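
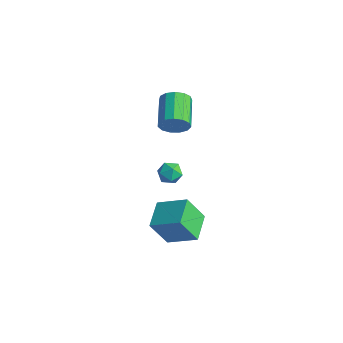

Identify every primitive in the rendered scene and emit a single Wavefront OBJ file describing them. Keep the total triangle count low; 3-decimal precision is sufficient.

v -2.72 1.031 -1.293
v -2.203 1.211 -0.517
v -3.604 2.61 0.09
v -4.12 2.429 -0.687
v -2.03 1.548 -0.895
v -3.431 2.947 -0.288
v -2.076 1.721 -1.399
v -3.476 3.12 -0.793
v -2.326 1.675 -1.87
v -3.727 3.073 -1.263
v -2.702 1.424 -2.158
v -4.102 2.823 -1.551
v -3.083 1.048 -2.171
v -4.483 2.447 -1.565
v -3.348 0.667 -1.906
v -4.749 2.065 -1.299
v -3.415 0.401 -1.446
v -4.815 1.8 -0.839
v -3.26 0.335 -0.938
v -4.661 1.734 -0.331
v -2.934 0.49 -0.542
v -4.335 1.889 0.064
v -2.54 0.817 -0.385
v -3.941 2.215 0.221
v 1.953 -3.3 -3.471
v 1.405 -4.075 -1.813
v 3.457 -2.505 -2.601
v 2.909 -3.281 -0.944
v 2.891 -4.699 -3.816
v 2.343 -5.475 -2.159
v 4.395 -3.905 -2.947
v 3.847 -4.68 -1.289
v -1.152 -1.716 -2.472
v -0.826 -1.304 -3.06
v -0.134 -1.476 -1.74
v 0.192 -1.064 -2.328
v -0.446 -0.785 -1.958
v -1.075 -0.934 -2.41
v 0.115 -1.846 -2.39
v -0.514 -1.995 -2.842
v -0.043 -1.385 -3.009
v -0.39 -0.729 -2.743
v -0.57 -2.051 -2.057
v -0.917 -1.395 -1.791
f 2 1 5
f 2 5 3
f 3 5 6
f 3 6 4
f 5 1 7
f 5 7 6
f 6 7 8
f 6 8 4
f 7 1 9
f 7 9 8
f 8 9 10
f 8 10 4
f 9 1 11
f 9 11 10
f 10 11 12
f 10 12 4
f 11 1 13
f 11 13 12
f 12 13 14
f 12 14 4
f 13 1 15
f 13 15 14
f 14 15 16
f 14 16 4
f 15 1 17
f 15 17 16
f 16 17 18
f 16 18 4
f 17 1 19
f 17 19 18
f 18 19 20
f 18 20 4
f 19 1 21
f 19 21 20
f 20 21 22
f 20 22 4
f 21 1 23
f 21 23 22
f 22 23 24
f 22 24 4
f 23 1 2
f 23 2 24
f 24 2 3
f 24 3 4
f 26 28 25
f 29 26 25
f 25 28 27
f 27 29 25
f 26 32 28
f 30 26 29
f 30 32 26
f 28 32 27
f 31 29 27
f 27 32 31
f 31 30 29
f 32 30 31
f 33 44 38
f 33 38 34
f 33 34 40
f 33 40 43
f 33 43 44
f 34 38 42
f 38 44 37
f 44 43 35
f 43 40 39
f 40 34 41
f 36 42 37
f 36 37 35
f 36 35 39
f 36 39 41
f 36 41 42
f 37 42 38
f 35 37 44
f 39 35 43
f 41 39 40
f 42 41 34



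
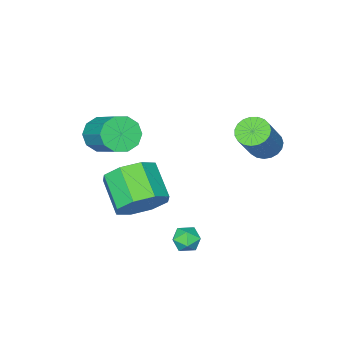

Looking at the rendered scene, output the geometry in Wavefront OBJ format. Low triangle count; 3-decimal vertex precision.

v -2.834 0.821 2.241
v -2.401 1.195 1.838
v -1.353 1.553 3.295
v -1.786 1.179 3.699
v -2.591 1.397 1.926
v -1.544 1.755 3.383
v -2.824 1.499 2.068
v -1.776 1.857 3.525
v -3.058 1.484 2.24
v -2.01 1.842 3.697
v -3.254 1.355 2.412
v -2.206 1.712 3.869
v -3.377 1.133 2.555
v -2.329 1.491 4.012
v -3.406 0.857 2.644
v -2.358 1.215 4.101
v -3.336 0.575 2.663
v -2.288 0.933 4.12
v -3.179 0.336 2.609
v -2.132 0.694 4.066
v -2.963 0.18 2.492
v -1.915 0.538 3.949
v -2.724 0.136 2.331
v -1.677 0.493 3.788
v -2.505 0.209 2.155
v -1.457 0.567 3.612
v -2.342 0.389 1.994
v -1.294 0.747 3.451
v -2.264 0.643 1.876
v -1.216 1.001 3.333
v -2.285 0.928 1.82
v -1.237 1.286 3.277
v 1.88 -0.792 0.237
v 2.653 -1.403 -0.231
v 2.172 -2.719 0.696
v 1.4 -2.108 1.163
v 2.923 -1.017 0.458
v 2.443 -2.333 1.384
v 2.583 -0.499 1.017
v 2.103 -1.816 1.943
v 1.831 -0.153 1.118
v 1.351 -1.469 2.045
v 1.108 -0.181 0.704
v 0.627 -1.497 1.631
v 0.837 -0.567 0.016
v 0.357 -1.883 0.942
v 1.177 -1.084 -0.543
v 0.697 -2.401 0.383
v 1.929 -1.431 -0.645
v 1.449 -2.747 0.282
v 0.641 1.035 -1.241
v 1.259 0.996 -1.365
v 0.521 0.064 -1.535
v 1.139 0.025 -1.659
v 0.939 0.075 -1.062
v 1.014 0.674 -0.881
v 0.766 0.386 -2.019
v 0.841 0.985 -1.838
v 1.336 0.595 -1.846
v 1.443 0.402 -1.255
v 0.337 0.658 -1.645
v 0.444 0.465 -1.054
v 1.082 -3.996 2.111
v 1.499 -4.477 2.66
v 1.895 -2.924 3.718
v 1.478 -2.444 3.169
v 1.835 -4.317 2.299
v 2.232 -2.764 3.356
v 1.884 -4.034 1.866
v 2.281 -2.482 2.923
v 1.627 -3.737 1.527
v 2.023 -2.185 2.584
v 1.161 -3.539 1.411
v 1.557 -1.987 2.468
v 0.665 -3.516 1.562
v 1.061 -1.963 2.62
v 0.328 -3.676 1.924
v 0.725 -2.123 2.981
v 0.279 -3.958 2.357
v 0.676 -2.406 3.414
v 0.537 -4.255 2.696
v 0.933 -2.703 3.753
v 1.003 -4.453 2.812
v 1.399 -2.901 3.869
f 2 1 5
f 2 5 3
f 3 5 6
f 3 6 4
f 5 1 7
f 5 7 6
f 6 7 8
f 6 8 4
f 7 1 9
f 7 9 8
f 8 9 10
f 8 10 4
f 9 1 11
f 9 11 10
f 10 11 12
f 10 12 4
f 11 1 13
f 11 13 12
f 12 13 14
f 12 14 4
f 13 1 15
f 13 15 14
f 14 15 16
f 14 16 4
f 15 1 17
f 15 17 16
f 16 17 18
f 16 18 4
f 17 1 19
f 17 19 18
f 18 19 20
f 18 20 4
f 19 1 21
f 19 21 20
f 20 21 22
f 20 22 4
f 21 1 23
f 21 23 22
f 22 23 24
f 22 24 4
f 23 1 25
f 23 25 24
f 24 25 26
f 24 26 4
f 25 1 27
f 25 27 26
f 26 27 28
f 26 28 4
f 27 1 29
f 27 29 28
f 28 29 30
f 28 30 4
f 29 1 31
f 29 31 30
f 30 31 32
f 30 32 4
f 31 1 2
f 31 2 32
f 32 2 3
f 32 3 4
f 34 33 37
f 34 37 35
f 35 37 38
f 35 38 36
f 37 33 39
f 37 39 38
f 38 39 40
f 38 40 36
f 39 33 41
f 39 41 40
f 40 41 42
f 40 42 36
f 41 33 43
f 41 43 42
f 42 43 44
f 42 44 36
f 43 33 45
f 43 45 44
f 44 45 46
f 44 46 36
f 45 33 47
f 45 47 46
f 46 47 48
f 46 48 36
f 47 33 49
f 47 49 48
f 48 49 50
f 48 50 36
f 49 33 34
f 49 34 50
f 50 34 35
f 50 35 36
f 51 62 56
f 51 56 52
f 51 52 58
f 51 58 61
f 51 61 62
f 52 56 60
f 56 62 55
f 62 61 53
f 61 58 57
f 58 52 59
f 54 60 55
f 54 55 53
f 54 53 57
f 54 57 59
f 54 59 60
f 55 60 56
f 53 55 62
f 57 53 61
f 59 57 58
f 60 59 52
f 64 63 67
f 64 67 65
f 65 67 68
f 65 68 66
f 67 63 69
f 67 69 68
f 68 69 70
f 68 70 66
f 69 63 71
f 69 71 70
f 70 71 72
f 70 72 66
f 71 63 73
f 71 73 72
f 72 73 74
f 72 74 66
f 73 63 75
f 73 75 74
f 74 75 76
f 74 76 66
f 75 63 77
f 75 77 76
f 76 77 78
f 76 78 66
f 77 63 79
f 77 79 78
f 78 79 80
f 78 80 66
f 79 63 81
f 79 81 80
f 80 81 82
f 80 82 66
f 81 63 83
f 81 83 82
f 82 83 84
f 82 84 66
f 83 63 64
f 83 64 84
f 84 64 65
f 84 65 66



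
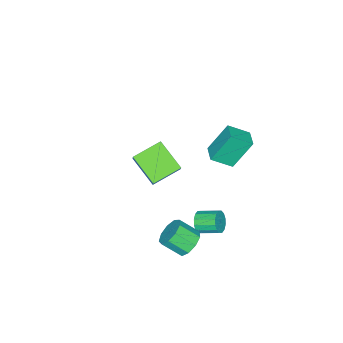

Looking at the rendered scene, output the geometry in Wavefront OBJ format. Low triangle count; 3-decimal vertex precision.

v -1.426 -5.432 -2.924
v -3.041 -4.592 -2.312
v -0.953 -3.68 -4.077
v -2.567 -2.84 -3.465
v -0.813 -4.96 -1.955
v -2.427 -4.12 -1.343
v -0.339 -3.208 -3.108
v -1.954 -2.368 -2.496
v 0.84 0.738 -3.333
v 1.258 0.647 -2.729
v 0.898 1.81 -2.303
v 0.48 1.902 -2.907
v 1.489 0.812 -2.986
v 1.129 1.975 -2.56
v 1.547 0.958 -3.336
v 1.187 2.121 -2.909
v 1.415 1.045 -3.684
v 1.055 2.208 -3.258
v 1.129 1.05 -3.939
v 0.769 2.213 -3.513
v 0.765 0.971 -4.032
v 0.405 2.134 -3.605
v 0.422 0.83 -3.937
v 0.062 1.993 -3.511
v 0.191 0.665 -3.68
v -0.169 1.828 -3.254
v 0.133 0.519 -3.331
v -0.227 1.682 -2.904
v 0.265 0.432 -2.982
v -0.095 1.595 -2.556
v 0.551 0.427 -2.727
v 0.191 1.59 -2.301
v 0.915 0.506 -2.635
v 0.555 1.669 -2.208
v 2.773 1.374 -3.164
v 3.571 1.829 -3.017
v 4.005 0.781 -2.13
v 3.207 0.326 -2.276
v 3.136 2.01 -2.59
v 3.57 0.962 -1.703
v 2.531 1.894 -2.431
v 2.965 0.846 -1.544
v 2.039 1.534 -2.615
v 2.473 0.486 -1.728
v 1.891 1.1 -3.056
v 2.325 0.052 -2.168
v 2.155 0.793 -3.547
v 2.59 -0.254 -2.659
v 2.709 0.759 -3.858
v 3.143 -0.289 -2.971
v 3.292 1.012 -3.845
v 3.727 -0.036 -2.958
v 3.633 1.435 -3.513
v 4.067 0.387 -2.626
v -0.395 1.868 2.633
v 0.364 0.908 3.392
v -1.255 2.591 4.408
v -0.497 1.631 5.167
v 0.417 2.589 2.733
v 1.175 1.629 3.492
v -0.444 3.312 4.508
v 0.315 2.352 5.267
f 2 4 1
f 5 2 1
f 1 4 3
f 3 5 1
f 2 8 4
f 6 2 5
f 6 8 2
f 4 8 3
f 7 5 3
f 3 8 7
f 7 6 5
f 8 6 7
f 10 9 13
f 10 13 11
f 11 13 14
f 11 14 12
f 13 9 15
f 13 15 14
f 14 15 16
f 14 16 12
f 15 9 17
f 15 17 16
f 16 17 18
f 16 18 12
f 17 9 19
f 17 19 18
f 18 19 20
f 18 20 12
f 19 9 21
f 19 21 20
f 20 21 22
f 20 22 12
f 21 9 23
f 21 23 22
f 22 23 24
f 22 24 12
f 23 9 25
f 23 25 24
f 24 25 26
f 24 26 12
f 25 9 27
f 25 27 26
f 26 27 28
f 26 28 12
f 27 9 29
f 27 29 28
f 28 29 30
f 28 30 12
f 29 9 31
f 29 31 30
f 30 31 32
f 30 32 12
f 31 9 33
f 31 33 32
f 32 33 34
f 32 34 12
f 33 9 10
f 33 10 34
f 34 10 11
f 34 11 12
f 36 35 39
f 36 39 37
f 37 39 40
f 37 40 38
f 39 35 41
f 39 41 40
f 40 41 42
f 40 42 38
f 41 35 43
f 41 43 42
f 42 43 44
f 42 44 38
f 43 35 45
f 43 45 44
f 44 45 46
f 44 46 38
f 45 35 47
f 45 47 46
f 46 47 48
f 46 48 38
f 47 35 49
f 47 49 48
f 48 49 50
f 48 50 38
f 49 35 51
f 49 51 50
f 50 51 52
f 50 52 38
f 51 35 53
f 51 53 52
f 52 53 54
f 52 54 38
f 53 35 36
f 53 36 54
f 54 36 37
f 54 37 38
f 56 58 55
f 59 56 55
f 55 58 57
f 57 59 55
f 56 62 58
f 60 56 59
f 60 62 56
f 58 62 57
f 61 59 57
f 57 62 61
f 61 60 59
f 62 60 61



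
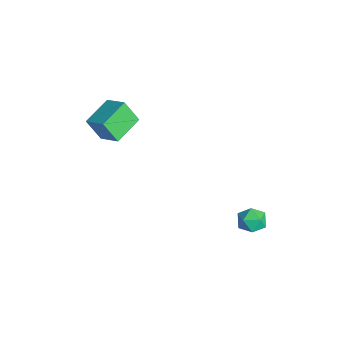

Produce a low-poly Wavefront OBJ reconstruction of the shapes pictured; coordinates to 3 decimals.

v 0.66 4.258 -3.444
v 1.209 4.125 -3.916
v 0.331 3.115 -3.504
v 0.88 2.982 -3.976
v 1.03 3.139 -3.272
v 1.233 3.846 -3.236
v 0.307 3.394 -4.184
v 0.51 4.101 -4.148
v 0.991 3.591 -4.374
v 1.437 3.434 -3.81
v 0.103 3.806 -3.61
v 0.549 3.649 -3.046
v -2.649 -2.83 1.983
v -1.74 -2.294 2.533
v -3.542 -1.66 2.32
v -2.633 -1.124 2.87
v -2.327 -2.276 0.91
v -1.418 -1.74 1.46
v -3.22 -1.106 1.247
v -2.311 -0.57 1.797
f 1 12 6
f 1 6 2
f 1 2 8
f 1 8 11
f 1 11 12
f 2 6 10
f 6 12 5
f 12 11 3
f 11 8 7
f 8 2 9
f 4 10 5
f 4 5 3
f 4 3 7
f 4 7 9
f 4 9 10
f 5 10 6
f 3 5 12
f 7 3 11
f 9 7 8
f 10 9 2
f 14 16 13
f 17 14 13
f 13 16 15
f 15 17 13
f 14 20 16
f 18 14 17
f 18 20 14
f 16 20 15
f 19 17 15
f 15 20 19
f 19 18 17
f 20 18 19



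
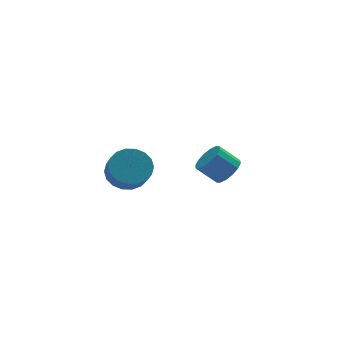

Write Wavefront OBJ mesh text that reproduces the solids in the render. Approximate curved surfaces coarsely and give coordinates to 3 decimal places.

v -2.084 -0.699 1.7
v -1.625 -0.023 2.328
v -1.677 -0.786 3.187
v -2.136 -1.461 2.56
v -2.07 0.071 2.385
v -2.122 -0.691 3.244
v -2.518 0.013 2.306
v -2.57 -0.75 3.165
v -2.88 -0.186 2.107
v -2.932 -0.949 2.966
v -3.084 -0.487 1.828
v -3.136 -1.25 2.687
v -3.09 -0.83 1.523
v -3.142 -1.592 2.383
v -2.897 -1.146 1.254
v -2.949 -1.909 2.113
v -2.543 -1.374 1.073
v -2.595 -2.137 1.932
v -2.098 -1.469 1.016
v -2.15 -2.231 1.875
v -1.65 -1.41 1.095
v -1.702 -2.173 1.954
v -1.288 -1.211 1.294
v -1.34 -1.974 2.153
v -1.084 -0.91 1.573
v -1.136 -1.673 2.432
v -1.078 -0.568 1.877
v -1.13 -1.33 2.737
v -1.271 -0.251 2.147
v -1.323 -1.014 3.006
v 3.968 2.144 -1.359
v 4.614 2.268 -0.79
v 3.719 2.72 0.128
v 3.072 2.596 -0.441
v 4.58 2.657 -1.015
v 3.685 3.109 -0.096
v 4.382 2.908 -1.331
v 3.487 3.36 -0.413
v 4.073 2.955 -1.656
v 3.178 3.407 -0.737
v 3.736 2.785 -1.9
v 2.841 3.237 -0.982
v 3.461 2.442 -2
v 2.565 2.895 -1.082
v 3.321 2.02 -1.928
v 2.426 2.472 -1.01
v 3.355 1.631 -1.704
v 2.46 2.083 -0.785
v 3.553 1.38 -1.387
v 2.658 1.832 -0.469
v 3.862 1.333 -1.063
v 2.967 1.785 -0.144
v 4.199 1.503 -0.818
v 3.304 1.955 0.1
v 4.475 1.845 -0.718
v 3.579 2.298 0.2
f 2 1 5
f 2 5 3
f 3 5 6
f 3 6 4
f 5 1 7
f 5 7 6
f 6 7 8
f 6 8 4
f 7 1 9
f 7 9 8
f 8 9 10
f 8 10 4
f 9 1 11
f 9 11 10
f 10 11 12
f 10 12 4
f 11 1 13
f 11 13 12
f 12 13 14
f 12 14 4
f 13 1 15
f 13 15 14
f 14 15 16
f 14 16 4
f 15 1 17
f 15 17 16
f 16 17 18
f 16 18 4
f 17 1 19
f 17 19 18
f 18 19 20
f 18 20 4
f 19 1 21
f 19 21 20
f 20 21 22
f 20 22 4
f 21 1 23
f 21 23 22
f 22 23 24
f 22 24 4
f 23 1 25
f 23 25 24
f 24 25 26
f 24 26 4
f 25 1 27
f 25 27 26
f 26 27 28
f 26 28 4
f 27 1 29
f 27 29 28
f 28 29 30
f 28 30 4
f 29 1 2
f 29 2 30
f 30 2 3
f 30 3 4
f 32 31 35
f 32 35 33
f 33 35 36
f 33 36 34
f 35 31 37
f 35 37 36
f 36 37 38
f 36 38 34
f 37 31 39
f 37 39 38
f 38 39 40
f 38 40 34
f 39 31 41
f 39 41 40
f 40 41 42
f 40 42 34
f 41 31 43
f 41 43 42
f 42 43 44
f 42 44 34
f 43 31 45
f 43 45 44
f 44 45 46
f 44 46 34
f 45 31 47
f 45 47 46
f 46 47 48
f 46 48 34
f 47 31 49
f 47 49 48
f 48 49 50
f 48 50 34
f 49 31 51
f 49 51 50
f 50 51 52
f 50 52 34
f 51 31 53
f 51 53 52
f 52 53 54
f 52 54 34
f 53 31 55
f 53 55 54
f 54 55 56
f 54 56 34
f 55 31 32
f 55 32 56
f 56 32 33
f 56 33 34



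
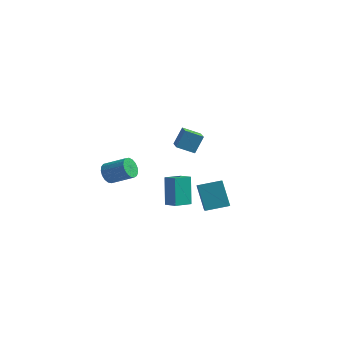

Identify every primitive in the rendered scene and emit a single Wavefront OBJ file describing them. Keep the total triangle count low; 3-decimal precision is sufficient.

v -2.052 1.983 -4.952
v -2.49 2.752 -2.959
v -1.554 3.216 -5.318
v -1.991 3.986 -3.326
v -1.169 1.714 -4.654
v -1.606 2.484 -2.662
v -0.67 2.948 -5.021
v -1.108 3.717 -3.028
v 1.465 -3.109 3.887
v 1.702 -2.451 5.006
v 0.645 -1.917 3.36
v 0.883 -1.258 4.479
v 2.457 -2.642 3.401
v 2.695 -1.983 4.52
v 1.638 -1.449 2.874
v 1.875 -0.791 3.993
v -3.566 -2.486 -0.106
v -3.183 -2.751 -0.731
v -1.731 -2.52 0.061
v -2.114 -2.254 0.686
v -3.208 -2.384 -0.792
v -1.756 -2.152 0
v -3.316 -2.04 -0.695
v -1.864 -1.808 0.097
v -3.481 -1.798 -0.463
v -2.029 -1.566 0.329
v -3.665 -1.713 -0.15
v -2.213 -1.482 0.642
v -3.827 -1.806 0.174
v -2.375 -1.574 0.966
v -3.929 -2.054 0.433
v -2.477 -1.823 1.225
v -3.948 -2.401 0.569
v -2.496 -2.17 1.361
v -3.879 -2.768 0.55
v -2.427 -2.536 1.342
v -3.739 -3.07 0.381
v -2.287 -2.838 1.173
v -3.559 -3.238 0.101
v -2.107 -3.006 0.893
v -3.381 -3.234 -0.227
v -1.929 -3.002 0.564
v -3.245 -3.058 -0.528
v -1.793 -2.827 0.264
v 1.908 -0.141 -3.15
v 1.02 0.522 -1.498
v 1.066 1.351 -4.202
v 0.178 2.014 -2.549
v 3.142 0.766 -2.851
v 2.254 1.429 -1.198
v 2.3 2.258 -3.902
v 1.412 2.921 -2.25
f 2 4 1
f 5 2 1
f 1 4 3
f 3 5 1
f 2 8 4
f 6 2 5
f 6 8 2
f 4 8 3
f 7 5 3
f 3 8 7
f 7 6 5
f 8 6 7
f 10 12 9
f 13 10 9
f 9 12 11
f 11 13 9
f 10 16 12
f 14 10 13
f 14 16 10
f 12 16 11
f 15 13 11
f 11 16 15
f 15 14 13
f 16 14 15
f 18 17 21
f 18 21 19
f 19 21 22
f 19 22 20
f 21 17 23
f 21 23 22
f 22 23 24
f 22 24 20
f 23 17 25
f 23 25 24
f 24 25 26
f 24 26 20
f 25 17 27
f 25 27 26
f 26 27 28
f 26 28 20
f 27 17 29
f 27 29 28
f 28 29 30
f 28 30 20
f 29 17 31
f 29 31 30
f 30 31 32
f 30 32 20
f 31 17 33
f 31 33 32
f 32 33 34
f 32 34 20
f 33 17 35
f 33 35 34
f 34 35 36
f 34 36 20
f 35 17 37
f 35 37 36
f 36 37 38
f 36 38 20
f 37 17 39
f 37 39 38
f 38 39 40
f 38 40 20
f 39 17 41
f 39 41 40
f 40 41 42
f 40 42 20
f 41 17 43
f 41 43 42
f 42 43 44
f 42 44 20
f 43 17 18
f 43 18 44
f 44 18 19
f 44 19 20
f 46 48 45
f 49 46 45
f 45 48 47
f 47 49 45
f 46 52 48
f 50 46 49
f 50 52 46
f 48 52 47
f 51 49 47
f 47 52 51
f 51 50 49
f 52 50 51



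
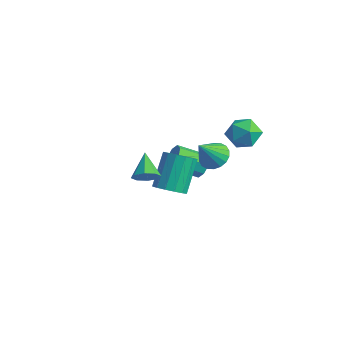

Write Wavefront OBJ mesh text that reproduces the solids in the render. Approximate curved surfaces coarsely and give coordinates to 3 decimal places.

v 0.361 0.918 1.862
v 1.221 0.931 1.886
v 0.339 -0.118 3.198
v 1.125 1.224 2.112
v 0.877 1.457 2.289
v 0.528 1.583 2.381
v 0.145 1.577 2.37
v -0.194 1.441 2.259
v -0.424 1.201 2.069
v -0.499 0.905 1.838
v -0.403 0.611 1.612
v -0.155 0.378 1.436
v 0.194 0.252 1.344
v 0.577 0.258 1.354
v 0.916 0.394 1.466
v 1.146 0.634 1.655
v -3.197 3.467 -2.382
v -2.598 3.327 -1.902
v -3.564 2.093 -1.058
v -4.163 2.233 -1.538
v -2.962 3.753 -1.696
v -3.928 2.519 -0.851
v -3.463 4.011 -1.891
v -4.429 2.778 -1.047
v -3.809 3.951 -2.374
v -4.775 2.717 -1.53
v -3.796 3.607 -2.862
v -4.762 2.373 -2.018
v -3.432 3.181 -3.069
v -4.398 1.947 -2.224
v -2.931 2.922 -2.873
v -3.897 1.689 -2.029
v -2.585 2.983 -2.39
v -3.551 1.749 -1.546
v -1.188 3.818 2.246
v -0.565 4.547 1.841
v -0.055 2.633 1.859
v 0.568 3.362 1.454
v 0.406 3.328 2.482
v -0.295 4.06 2.721
v -0.325 3.12 0.979
v -1.026 3.852 1.218
v -0.031 4.115 1.058
v 0.42 4.244 1.987
v -1.04 2.936 1.713
v -0.589 3.065 2.642
v 0.098 -3.32 2.377
v 0.357 -3.655 2.984
v -0.878 -2.54 3.223
v 0.636 -3.177 2.865
v 0.6 -2.783 2.46
v 0.27 -2.703 2.006
v -0.16 -2.985 1.77
v -0.439 -3.463 1.889
v -0.403 -3.858 2.293
v -0.074 -3.937 2.747
v -0.673 -1.133 -0.277
v 0.043 -1.433 0.198
v -0.532 -0.187 1.852
v -1.247 0.113 1.377
v 0.201 -1.054 -0.033
v -0.374 0.192 1.621
v 0.124 -0.696 -0.33
v -0.451 0.55 1.325
v -0.166 -0.455 -0.612
v -0.741 0.791 1.042
v -0.592 -0.396 -0.805
v -1.167 0.851 0.85
v -1.039 -0.534 -0.856
v -1.614 0.712 0.799
v -1.388 -0.833 -0.752
v -1.963 0.413 0.902
v -1.546 -1.212 -0.521
v -2.121 0.034 1.133
v -1.469 -1.57 -0.225
v -2.044 -0.324 1.43
v -1.179 -1.811 0.058
v -1.754 -0.565 1.712
v -0.753 -1.871 0.25
v -1.328 -0.624 1.905
v -0.306 -1.732 0.301
v -0.881 -0.486 1.956
f 2 1 4
f 2 4 3
f 4 1 5
f 4 5 3
f 5 1 6
f 5 6 3
f 6 1 7
f 6 7 3
f 7 1 8
f 7 8 3
f 8 1 9
f 8 9 3
f 9 1 10
f 9 10 3
f 10 1 11
f 10 11 3
f 11 1 12
f 11 12 3
f 12 1 13
f 12 13 3
f 13 1 14
f 13 14 3
f 14 1 15
f 14 15 3
f 15 1 16
f 15 16 3
f 16 1 2
f 16 2 3
f 18 17 21
f 18 21 19
f 19 21 22
f 19 22 20
f 21 17 23
f 21 23 22
f 22 23 24
f 22 24 20
f 23 17 25
f 23 25 24
f 24 25 26
f 24 26 20
f 25 17 27
f 25 27 26
f 26 27 28
f 26 28 20
f 27 17 29
f 27 29 28
f 28 29 30
f 28 30 20
f 29 17 31
f 29 31 30
f 30 31 32
f 30 32 20
f 31 17 33
f 31 33 32
f 32 33 34
f 32 34 20
f 33 17 18
f 33 18 34
f 34 18 19
f 34 19 20
f 35 46 40
f 35 40 36
f 35 36 42
f 35 42 45
f 35 45 46
f 36 40 44
f 40 46 39
f 46 45 37
f 45 42 41
f 42 36 43
f 38 44 39
f 38 39 37
f 38 37 41
f 38 41 43
f 38 43 44
f 39 44 40
f 37 39 46
f 41 37 45
f 43 41 42
f 44 43 36
f 48 47 50
f 48 50 49
f 50 47 51
f 50 51 49
f 51 47 52
f 51 52 49
f 52 47 53
f 52 53 49
f 53 47 54
f 53 54 49
f 54 47 55
f 54 55 49
f 55 47 56
f 55 56 49
f 56 47 48
f 56 48 49
f 58 57 61
f 58 61 59
f 59 61 62
f 59 62 60
f 61 57 63
f 61 63 62
f 62 63 64
f 62 64 60
f 63 57 65
f 63 65 64
f 64 65 66
f 64 66 60
f 65 57 67
f 65 67 66
f 66 67 68
f 66 68 60
f 67 57 69
f 67 69 68
f 68 69 70
f 68 70 60
f 69 57 71
f 69 71 70
f 70 71 72
f 70 72 60
f 71 57 73
f 71 73 72
f 72 73 74
f 72 74 60
f 73 57 75
f 73 75 74
f 74 75 76
f 74 76 60
f 75 57 77
f 75 77 76
f 76 77 78
f 76 78 60
f 77 57 79
f 77 79 78
f 78 79 80
f 78 80 60
f 79 57 81
f 79 81 80
f 80 81 82
f 80 82 60
f 81 57 58
f 81 58 82
f 82 58 59
f 82 59 60



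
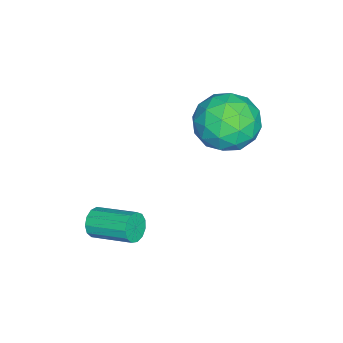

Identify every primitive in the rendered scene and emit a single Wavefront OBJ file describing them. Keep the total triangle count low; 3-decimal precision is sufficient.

v -1.949 0.209 0.112
v -0.854 0.285 -0.394
v -1.186 -0.785 1.614
v -0.091 -0.709 1.108
v -0.623 0.283 1.548
v -1.095 0.898 0.62
v -0.945 -1.398 0.6
v -1.417 -0.783 -0.328
v -0.233 -0.708 -0.093
v -0.034 0.331 0.493
v -2.006 -0.831 0.727
v -1.807 0.208 1.313
v -1.469 0.334 -0.273
v -0.571 -0.834 1.493
v -0.884 -0.251 1.752
v -0.241 -0.206 1.454
v -1.61 0.694 0.323
v -0.966 0.739 0.025
v -0.831 0.738 1.167
v -1.074 -1.239 1.195
v -0.43 -1.194 0.897
v -1.799 -0.294 -0.234
v -1.156 -0.249 -0.532
v -1.209 -1.238 0.053
v -0.46 -0.205 -0.393
v -0.011 -0.789 0.49
v -0.514 -1.194 0.191
v -0.791 -0.833 -0.354
v -0.343 0.406 -0.049
v 0.106 -0.178 0.834
v -0.207 0.405 1.093
v -0.485 0.766 0.547
v 0.022 -0.178 0.129
v -2.146 -0.322 0.386
v -1.697 -0.906 1.269
v -1.555 -1.266 0.673
v -1.833 -0.905 0.127
v -2.029 0.289 0.73
v -1.58 -0.295 1.613
v -1.249 0.333 1.574
v -1.526 0.694 1.029
v -2.062 -0.322 1.091
v 1.901 -3.792 -3.15
v 2.148 -4 -2.669
v 2.427 -2.517 -2.169
v 2.179 -2.308 -2.65
v 2.387 -3.971 -2.89
v 2.666 -2.487 -2.39
v 2.472 -3.884 -3.193
v 2.75 -2.401 -2.693
v 2.375 -3.769 -3.483
v 2.654 -2.285 -2.983
v 2.128 -3.66 -3.667
v 2.406 -2.177 -3.167
v 1.808 -3.593 -3.687
v 2.087 -2.11 -3.187
v 1.518 -3.59 -3.537
v 1.797 -2.106 -3.037
v 1.35 -3.65 -3.263
v 1.628 -2.167 -2.763
v 1.356 -3.755 -2.954
v 1.635 -2.272 -2.454
v 1.535 -3.872 -2.707
v 1.814 -2.389 -2.207
v 1.83 -3.964 -2.601
v 2.109 -2.48 -2.101
f 1 38 17
f 38 12 41
f 17 41 6
f 38 41 17
f 1 17 13
f 17 6 18
f 13 18 2
f 17 18 13
f 1 13 22
f 13 2 23
f 22 23 8
f 13 23 22
f 1 22 34
f 22 8 37
f 34 37 11
f 22 37 34
f 1 34 38
f 34 11 42
f 38 42 12
f 34 42 38
f 2 18 29
f 18 6 32
f 29 32 10
f 18 32 29
f 6 41 19
f 41 12 40
f 19 40 5
f 41 40 19
f 12 42 39
f 42 11 35
f 39 35 3
f 42 35 39
f 11 37 36
f 37 8 24
f 36 24 7
f 37 24 36
f 8 23 28
f 23 2 25
f 28 25 9
f 23 25 28
f 4 30 16
f 30 10 31
f 16 31 5
f 30 31 16
f 4 16 14
f 16 5 15
f 14 15 3
f 16 15 14
f 4 14 21
f 14 3 20
f 21 20 7
f 14 20 21
f 4 21 26
f 21 7 27
f 26 27 9
f 21 27 26
f 4 26 30
f 26 9 33
f 30 33 10
f 26 33 30
f 5 31 19
f 31 10 32
f 19 32 6
f 31 32 19
f 3 15 39
f 15 5 40
f 39 40 12
f 15 40 39
f 7 20 36
f 20 3 35
f 36 35 11
f 20 35 36
f 9 27 28
f 27 7 24
f 28 24 8
f 27 24 28
f 10 33 29
f 33 9 25
f 29 25 2
f 33 25 29
f 44 43 47
f 44 47 45
f 45 47 48
f 45 48 46
f 47 43 49
f 47 49 48
f 48 49 50
f 48 50 46
f 49 43 51
f 49 51 50
f 50 51 52
f 50 52 46
f 51 43 53
f 51 53 52
f 52 53 54
f 52 54 46
f 53 43 55
f 53 55 54
f 54 55 56
f 54 56 46
f 55 43 57
f 55 57 56
f 56 57 58
f 56 58 46
f 57 43 59
f 57 59 58
f 58 59 60
f 58 60 46
f 59 43 61
f 59 61 60
f 60 61 62
f 60 62 46
f 61 43 63
f 61 63 62
f 62 63 64
f 62 64 46
f 63 43 65
f 63 65 64
f 64 65 66
f 64 66 46
f 65 43 44
f 65 44 66
f 66 44 45
f 66 45 46



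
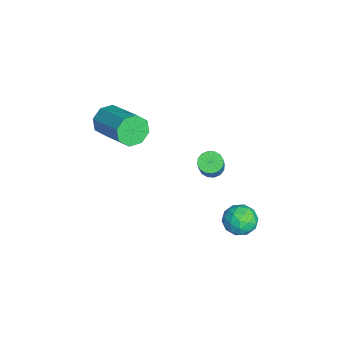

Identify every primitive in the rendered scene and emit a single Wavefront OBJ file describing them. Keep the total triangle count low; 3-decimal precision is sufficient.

v 3.001 1.663 -3.593
v 3.595 2.012 -3.169
v 3.865 1.308 -4.511
v 4.459 1.657 -4.087
v 4.102 0.987 -3.807
v 3.568 1.206 -3.24
v 3.892 2.114 -4.44
v 3.358 2.333 -3.873
v 4.146 2.291 -3.692
v 4.276 1.594 -3.301
v 3.184 1.726 -4.379
v 3.314 1.029 -3.988
v 3.222 1.869 -3.3
v 4.238 1.451 -4.38
v 4.028 1.057 -4.215
v 4.377 1.262 -3.966
v 3.206 1.395 -3.342
v 3.555 1.6 -3.092
v 3.853 0.997 -3.468
v 3.905 1.72 -4.588
v 4.254 1.925 -4.338
v 3.083 2.058 -3.714
v 3.432 2.263 -3.465
v 3.607 2.323 -4.212
v 3.895 2.238 -3.359
v 4.403 2.029 -3.898
v 4.07 2.298 -4.106
v 3.756 2.427 -3.772
v 3.971 1.828 -3.128
v 4.479 1.619 -3.668
v 4.269 1.225 -3.504
v 3.955 1.354 -3.17
v 4.295 1.992 -3.436
v 2.981 1.701 -4.012
v 3.489 1.492 -4.552
v 3.505 1.966 -4.51
v 3.191 2.095 -4.176
v 3.057 1.291 -3.782
v 3.565 1.082 -4.321
v 3.704 0.893 -3.908
v 3.39 1.022 -3.574
v 3.165 1.328 -4.244
v 1.326 -3.737 0.907
v 1.753 -3.909 0.277
v 3.341 -2.914 1.083
v 2.914 -2.743 1.713
v 1.458 -3.392 0.22
v 3.047 -2.398 1.026
v 1.086 -3.078 0.565
v 2.675 -2.084 1.371
v 0.855 -3.15 1.111
v 2.443 -2.155 1.917
v 0.899 -3.566 1.537
v 2.487 -2.571 2.343
v 1.193 -4.082 1.594
v 2.782 -3.088 2.4
v 1.565 -4.396 1.249
v 3.154 -3.402 2.055
v 1.797 -4.325 0.703
v 3.385 -3.33 1.509
v 1.324 0.582 -2.52
v 1.697 0.93 -2.751
v 2.509 0.826 -1.59
v 2.136 0.478 -1.36
v 1.514 1.101 -2.607
v 2.326 0.998 -1.446
v 1.279 1.134 -2.44
v 2.091 1.031 -1.279
v 1.056 1.019 -2.294
v 1.869 0.915 -1.134
v 0.906 0.786 -2.209
v 1.718 0.683 -1.049
v 0.867 0.499 -2.208
v 1.679 0.395 -1.047
v 0.951 0.234 -2.29
v 1.763 0.13 -1.129
v 1.134 0.062 -2.434
v 1.946 -0.041 -1.273
v 1.369 0.029 -2.601
v 2.181 -0.074 -1.44
v 1.591 0.145 -2.746
v 2.404 0.041 -1.586
v 1.742 0.377 -2.831
v 2.554 0.274 -1.671
v 1.781 0.665 -2.833
v 2.593 0.561 -1.672
f 1 38 17
f 38 12 41
f 17 41 6
f 38 41 17
f 1 17 13
f 17 6 18
f 13 18 2
f 17 18 13
f 1 13 22
f 13 2 23
f 22 23 8
f 13 23 22
f 1 22 34
f 22 8 37
f 34 37 11
f 22 37 34
f 1 34 38
f 34 11 42
f 38 42 12
f 34 42 38
f 2 18 29
f 18 6 32
f 29 32 10
f 18 32 29
f 6 41 19
f 41 12 40
f 19 40 5
f 41 40 19
f 12 42 39
f 42 11 35
f 39 35 3
f 42 35 39
f 11 37 36
f 37 8 24
f 36 24 7
f 37 24 36
f 8 23 28
f 23 2 25
f 28 25 9
f 23 25 28
f 4 30 16
f 30 10 31
f 16 31 5
f 30 31 16
f 4 16 14
f 16 5 15
f 14 15 3
f 16 15 14
f 4 14 21
f 14 3 20
f 21 20 7
f 14 20 21
f 4 21 26
f 21 7 27
f 26 27 9
f 21 27 26
f 4 26 30
f 26 9 33
f 30 33 10
f 26 33 30
f 5 31 19
f 31 10 32
f 19 32 6
f 31 32 19
f 3 15 39
f 15 5 40
f 39 40 12
f 15 40 39
f 7 20 36
f 20 3 35
f 36 35 11
f 20 35 36
f 9 27 28
f 27 7 24
f 28 24 8
f 27 24 28
f 10 33 29
f 33 9 25
f 29 25 2
f 33 25 29
f 44 43 47
f 44 47 45
f 45 47 48
f 45 48 46
f 47 43 49
f 47 49 48
f 48 49 50
f 48 50 46
f 49 43 51
f 49 51 50
f 50 51 52
f 50 52 46
f 51 43 53
f 51 53 52
f 52 53 54
f 52 54 46
f 53 43 55
f 53 55 54
f 54 55 56
f 54 56 46
f 55 43 57
f 55 57 56
f 56 57 58
f 56 58 46
f 57 43 59
f 57 59 58
f 58 59 60
f 58 60 46
f 59 43 44
f 59 44 60
f 60 44 45
f 60 45 46
f 62 61 65
f 62 65 63
f 63 65 66
f 63 66 64
f 65 61 67
f 65 67 66
f 66 67 68
f 66 68 64
f 67 61 69
f 67 69 68
f 68 69 70
f 68 70 64
f 69 61 71
f 69 71 70
f 70 71 72
f 70 72 64
f 71 61 73
f 71 73 72
f 72 73 74
f 72 74 64
f 73 61 75
f 73 75 74
f 74 75 76
f 74 76 64
f 75 61 77
f 75 77 76
f 76 77 78
f 76 78 64
f 77 61 79
f 77 79 78
f 78 79 80
f 78 80 64
f 79 61 81
f 79 81 80
f 80 81 82
f 80 82 64
f 81 61 83
f 81 83 82
f 82 83 84
f 82 84 64
f 83 61 85
f 83 85 84
f 84 85 86
f 84 86 64
f 85 61 62
f 85 62 86
f 86 62 63
f 86 63 64



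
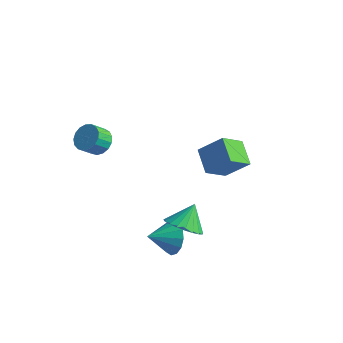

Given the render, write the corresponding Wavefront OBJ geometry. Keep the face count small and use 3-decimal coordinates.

v 1.404 -2.032 -1.453
v 2.396 -1.82 -1.629
v 1.396 -1.108 -0.387
v 2.199 -1.534 -1.879
v 1.863 -1.334 -2.055
v 1.449 -1.254 -2.127
v 1.026 -1.309 -2.082
v 0.669 -1.489 -1.929
v 0.439 -1.763 -1.693
v 0.376 -2.083 -1.416
v 0.49 -2.395 -1.145
v 0.763 -2.643 -0.927
v 1.146 -2.786 -0.8
v 1.574 -2.799 -0.786
v 1.972 -2.679 -0.888
v 2.273 -2.447 -1.086
v 2.423 -2.143 -1.349
v -0.322 2.122 -1.356
v -1.415 2.941 -0.711
v 0.03 3.344 -2.311
v -1.063 4.162 -1.666
v 0.783 2.698 -0.214
v -0.31 3.516 0.431
v 1.135 3.919 -1.169
v 0.042 4.738 -0.524
v -3.473 -2.238 2.564
v -2.732 -2.479 2.595
v -2.986 -3.163 3.308
v -3.727 -2.922 3.276
v -2.749 -2.207 2.851
v -3.002 -2.891 3.564
v -2.931 -1.942 3.04
v -3.185 -2.626 3.753
v -3.238 -1.745 3.12
v -3.491 -2.429 3.833
v -3.598 -1.661 3.073
v -3.852 -2.345 3.786
v -3.93 -1.709 2.909
v -4.184 -2.393 3.622
v -4.157 -1.878 2.666
v -4.411 -2.562 3.379
v -4.228 -2.129 2.399
v -4.482 -2.813 3.112
v -4.126 -2.406 2.17
v -4.379 -3.09 2.883
v -3.874 -2.644 2.031
v -4.127 -3.328 2.744
v -3.53 -2.789 2.015
v -3.784 -3.473 2.728
v -3.174 -2.808 2.123
v -3.427 -3.492 2.836
v -2.886 -2.696 2.333
v -3.139 -3.38 3.046
v 0.455 -1.619 -3.219
v 0.99 -1.52 -2.356
v -0.235 -2.741 -2.661
v 0.561 -1.221 -2.286
v 0.104 -1.028 -2.466
v -0.26 -0.994 -2.848
v -0.432 -1.128 -3.329
v -0.366 -1.393 -3.78
v -0.08 -1.719 -4.082
v 0.35 -2.018 -4.152
v 0.807 -2.211 -3.972
v 1.17 -2.245 -3.59
v 1.342 -2.111 -3.109
v 1.276 -1.846 -2.657
f 2 1 4
f 2 4 3
f 4 1 5
f 4 5 3
f 5 1 6
f 5 6 3
f 6 1 7
f 6 7 3
f 7 1 8
f 7 8 3
f 8 1 9
f 8 9 3
f 9 1 10
f 9 10 3
f 10 1 11
f 10 11 3
f 11 1 12
f 11 12 3
f 12 1 13
f 12 13 3
f 13 1 14
f 13 14 3
f 14 1 15
f 14 15 3
f 15 1 16
f 15 16 3
f 16 1 17
f 16 17 3
f 17 1 2
f 17 2 3
f 19 21 18
f 22 19 18
f 18 21 20
f 20 22 18
f 19 25 21
f 23 19 22
f 23 25 19
f 21 25 20
f 24 22 20
f 20 25 24
f 24 23 22
f 25 23 24
f 27 26 30
f 27 30 28
f 28 30 31
f 28 31 29
f 30 26 32
f 30 32 31
f 31 32 33
f 31 33 29
f 32 26 34
f 32 34 33
f 33 34 35
f 33 35 29
f 34 26 36
f 34 36 35
f 35 36 37
f 35 37 29
f 36 26 38
f 36 38 37
f 37 38 39
f 37 39 29
f 38 26 40
f 38 40 39
f 39 40 41
f 39 41 29
f 40 26 42
f 40 42 41
f 41 42 43
f 41 43 29
f 42 26 44
f 42 44 43
f 43 44 45
f 43 45 29
f 44 26 46
f 44 46 45
f 45 46 47
f 45 47 29
f 46 26 48
f 46 48 47
f 47 48 49
f 47 49 29
f 48 26 50
f 48 50 49
f 49 50 51
f 49 51 29
f 50 26 52
f 50 52 51
f 51 52 53
f 51 53 29
f 52 26 27
f 52 27 53
f 53 27 28
f 53 28 29
f 55 54 57
f 55 57 56
f 57 54 58
f 57 58 56
f 58 54 59
f 58 59 56
f 59 54 60
f 59 60 56
f 60 54 61
f 60 61 56
f 61 54 62
f 61 62 56
f 62 54 63
f 62 63 56
f 63 54 64
f 63 64 56
f 64 54 65
f 64 65 56
f 65 54 66
f 65 66 56
f 66 54 67
f 66 67 56
f 67 54 55
f 67 55 56



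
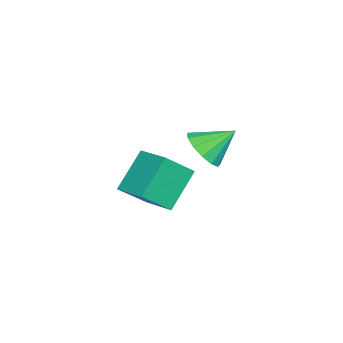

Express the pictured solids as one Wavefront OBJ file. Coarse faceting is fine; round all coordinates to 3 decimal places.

v 2.198 0.097 2.997
v 2.646 0.664 2.444
v 1.942 1.163 3.883
v 2.156 0.672 2.293
v 1.679 0.498 2.365
v 1.367 0.196 2.638
v 1.319 -0.137 3.025
v 1.549 -0.396 3.403
v 1.986 -0.498 3.651
v 2.49 -0.412 3.692
v 2.901 -0.164 3.512
v 3.088 0.167 3.168
v 2.993 0.476 2.77
v -1.356 -2.522 -2.128
v -0.565 -3.493 -1.022
v -2.538 -1.837 -0.682
v -1.747 -2.807 0.424
v -0.413 -1.453 -1.864
v 0.378 -2.423 -0.758
v -1.595 -0.767 -0.418
v -0.804 -1.738 0.688
f 2 1 4
f 2 4 3
f 4 1 5
f 4 5 3
f 5 1 6
f 5 6 3
f 6 1 7
f 6 7 3
f 7 1 8
f 7 8 3
f 8 1 9
f 8 9 3
f 9 1 10
f 9 10 3
f 10 1 11
f 10 11 3
f 11 1 12
f 11 12 3
f 12 1 13
f 12 13 3
f 13 1 2
f 13 2 3
f 15 17 14
f 18 15 14
f 14 17 16
f 16 18 14
f 15 21 17
f 19 15 18
f 19 21 15
f 17 21 16
f 20 18 16
f 16 21 20
f 20 19 18
f 21 19 20



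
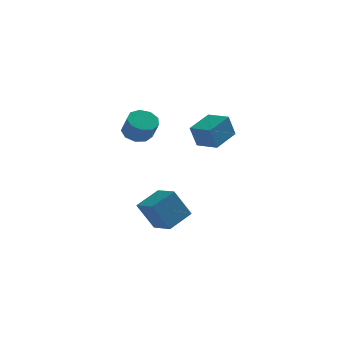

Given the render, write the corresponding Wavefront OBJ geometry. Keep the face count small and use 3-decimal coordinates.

v 2.172 -2.896 2.51
v 1.78 -3.247 3.968
v 0.941 -2.048 2.384
v 0.549 -2.399 3.842
v 3.151 -1.381 3.138
v 2.759 -1.732 4.596
v 1.92 -0.533 3.012
v 1.528 -0.884 4.47
v -0.769 -0.542 -5.101
v -1.807 -0.804 -3.18
v -1.864 0.73 -5.52
v -2.902 0.468 -3.598
v 0.422 0.752 -4.282
v -0.616 0.49 -2.36
v -0.673 2.024 -4.7
v -1.711 1.762 -2.779
v -3.243 4.182 1.288
v -2.639 3.592 0.698
v -2.172 2.807 1.963
v -2.777 3.398 2.552
v -2.282 4.158 0.918
v -1.815 3.374 2.183
v -2.375 4.736 1.31
v -1.908 3.951 2.575
v -2.874 5.054 1.692
v -2.407 4.27 2.957
v -3.546 4.965 1.885
v -3.079 4.181 3.15
v -4.076 4.509 1.798
v -3.609 3.725 3.063
v -4.217 3.901 1.472
v -3.75 3.116 2.737
v -3.902 3.424 1.06
v -3.435 2.639 2.325
v -3.279 3.302 0.754
v -2.812 2.517 2.019
f 2 4 1
f 5 2 1
f 1 4 3
f 3 5 1
f 2 8 4
f 6 2 5
f 6 8 2
f 4 8 3
f 7 5 3
f 3 8 7
f 7 6 5
f 8 6 7
f 10 12 9
f 13 10 9
f 9 12 11
f 11 13 9
f 10 16 12
f 14 10 13
f 14 16 10
f 12 16 11
f 15 13 11
f 11 16 15
f 15 14 13
f 16 14 15
f 18 17 21
f 18 21 19
f 19 21 22
f 19 22 20
f 21 17 23
f 21 23 22
f 22 23 24
f 22 24 20
f 23 17 25
f 23 25 24
f 24 25 26
f 24 26 20
f 25 17 27
f 25 27 26
f 26 27 28
f 26 28 20
f 27 17 29
f 27 29 28
f 28 29 30
f 28 30 20
f 29 17 31
f 29 31 30
f 30 31 32
f 30 32 20
f 31 17 33
f 31 33 32
f 32 33 34
f 32 34 20
f 33 17 35
f 33 35 34
f 34 35 36
f 34 36 20
f 35 17 18
f 35 18 36
f 36 18 19
f 36 19 20



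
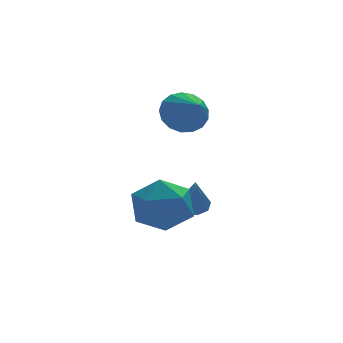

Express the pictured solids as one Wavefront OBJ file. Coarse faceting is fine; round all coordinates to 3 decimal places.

v -0.683 0.337 -0.352
v -0.109 0.494 0.653
v -0.591 -1.534 -0.113
v -0.017 -1.377 0.892
v -1.143 -1.079 0.81
v -1.199 0.078 0.662
v 0.499 -1.118 -0.122
v 0.443 0.039 -0.27
v 0.622 -0.405 0.794
v -0.393 -0.381 1.37
v -0.307 -0.659 -0.83
v -1.322 -0.635 -0.254
v 1.606 1.509 -0.834
v 1.933 1.092 -1.018
v 1.254 0.591 0.614
v 2.149 1.379 -0.784
v 2.047 1.741 -0.579
v 1.688 1.968 -0.524
v 1.28 1.925 -0.65
v 1.064 1.638 -0.884
v 1.166 1.276 -1.089
v 1.525 1.05 -1.144
v 1.149 1.323 3.564
v 1.921 1.546 3.923
v 1.171 0.037 4.316
v 1.637 1.699 4.193
v 1.24 1.766 4.319
v 0.823 1.732 4.272
v 0.481 1.604 4.063
v 0.291 1.411 3.739
v 0.299 1.199 3.376
v 0.501 1.015 3.055
v 0.851 0.901 2.851
v 1.27 0.884 2.811
v 1.661 0.968 2.942
v 1.935 1.133 3.217
v 2.029 1.342 3.57
f 1 12 6
f 1 6 2
f 1 2 8
f 1 8 11
f 1 11 12
f 2 6 10
f 6 12 5
f 12 11 3
f 11 8 7
f 8 2 9
f 4 10 5
f 4 5 3
f 4 3 7
f 4 7 9
f 4 9 10
f 5 10 6
f 3 5 12
f 7 3 11
f 9 7 8
f 10 9 2
f 14 13 16
f 14 16 15
f 16 13 17
f 16 17 15
f 17 13 18
f 17 18 15
f 18 13 19
f 18 19 15
f 19 13 20
f 19 20 15
f 20 13 21
f 20 21 15
f 21 13 22
f 21 22 15
f 22 13 14
f 22 14 15
f 24 23 26
f 24 26 25
f 26 23 27
f 26 27 25
f 27 23 28
f 27 28 25
f 28 23 29
f 28 29 25
f 29 23 30
f 29 30 25
f 30 23 31
f 30 31 25
f 31 23 32
f 31 32 25
f 32 23 33
f 32 33 25
f 33 23 34
f 33 34 25
f 34 23 35
f 34 35 25
f 35 23 36
f 35 36 25
f 36 23 37
f 36 37 25
f 37 23 24
f 37 24 25



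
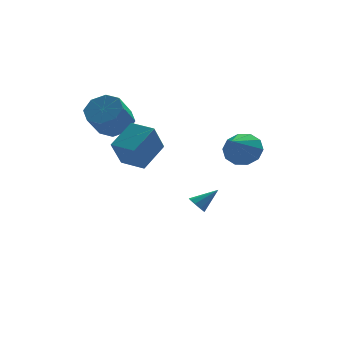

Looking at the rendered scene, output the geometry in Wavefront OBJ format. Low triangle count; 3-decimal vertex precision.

v 3.148 -0.354 2.252
v 3.672 -1.121 1.855
v 2.132 -1.646 3.408
v 3.981 -0.916 2.357
v 3.973 -0.496 2.818
v 3.649 -0.022 3.064
v 3.134 0.326 2.999
v 2.625 0.413 2.649
v 2.316 0.208 2.147
v 2.324 -0.212 1.686
v 2.648 -0.686 1.44
v 3.163 -1.033 1.505
v -3.279 -1.995 2.858
v -3.916 -2.584 4.296
v -2.085 -1.114 3.748
v -2.722 -1.703 5.186
v -2.478 -3.017 2.794
v -3.115 -3.606 4.232
v -1.284 -2.136 3.684
v -1.921 -2.725 5.122
v 1.613 1.982 -2.331
v 1.91 2.24 -2.757
v 2.747 2.098 -1.469
v 1.719 2.512 -2.542
v 1.478 2.537 -2.228
v 1.3 2.302 -1.962
v 1.268 1.918 -1.869
v 1.398 1.564 -1.993
v 1.628 1.405 -2.274
v 1.851 1.517 -2.583
v 1.962 1.847 -2.774
v -2.121 3.285 3.266
v -1.282 2.723 3.465
v -2.079 1.973 4.713
v -2.919 2.535 4.514
v -1.292 3.401 3.866
v -2.089 2.651 5.114
v -1.788 4.012 3.916
v -2.586 3.262 5.164
v -2.48 4.197 3.585
v -3.277 3.446 4.833
v -2.961 3.847 3.067
v -3.758 3.097 4.315
v -2.951 3.169 2.666
v -3.748 2.419 3.914
v -2.454 2.558 2.616
v -3.252 1.808 3.864
v -1.763 2.374 2.947
v -2.56 1.623 4.195
f 2 1 4
f 2 4 3
f 4 1 5
f 4 5 3
f 5 1 6
f 5 6 3
f 6 1 7
f 6 7 3
f 7 1 8
f 7 8 3
f 8 1 9
f 8 9 3
f 9 1 10
f 9 10 3
f 10 1 11
f 10 11 3
f 11 1 12
f 11 12 3
f 12 1 2
f 12 2 3
f 14 16 13
f 17 14 13
f 13 16 15
f 15 17 13
f 14 20 16
f 18 14 17
f 18 20 14
f 16 20 15
f 19 17 15
f 15 20 19
f 19 18 17
f 20 18 19
f 22 21 24
f 22 24 23
f 24 21 25
f 24 25 23
f 25 21 26
f 25 26 23
f 26 21 27
f 26 27 23
f 27 21 28
f 27 28 23
f 28 21 29
f 28 29 23
f 29 21 30
f 29 30 23
f 30 21 31
f 30 31 23
f 31 21 22
f 31 22 23
f 33 32 36
f 33 36 34
f 34 36 37
f 34 37 35
f 36 32 38
f 36 38 37
f 37 38 39
f 37 39 35
f 38 32 40
f 38 40 39
f 39 40 41
f 39 41 35
f 40 32 42
f 40 42 41
f 41 42 43
f 41 43 35
f 42 32 44
f 42 44 43
f 43 44 45
f 43 45 35
f 44 32 46
f 44 46 45
f 45 46 47
f 45 47 35
f 46 32 48
f 46 48 47
f 47 48 49
f 47 49 35
f 48 32 33
f 48 33 49
f 49 33 34
f 49 34 35



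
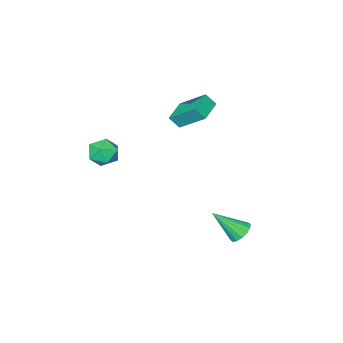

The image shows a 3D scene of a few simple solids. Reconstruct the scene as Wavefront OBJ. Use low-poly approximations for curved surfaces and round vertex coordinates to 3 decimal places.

v 3.008 -2.318 0.643
v 3.75 -2.234 0.028
v 2.99 -3.866 0.412
v 3.732 -3.782 -0.203
v 3.866 -3.623 0.741
v 3.878 -2.666 0.884
v 2.862 -3.434 -0.444
v 2.874 -2.477 -0.301
v 3.66 -2.924 -0.644
v 4.281 -3.041 0.089
v 2.459 -3.059 0.351
v 3.08 -3.176 1.084
v 0.017 4.123 -3.405
v 0.595 4.548 -3.54
v 1.083 3.117 -2.015
v 0.404 4.726 -3.266
v 0.11 4.742 -3.029
v -0.209 4.592 -2.893
v -0.467 4.316 -2.894
v -0.596 3.989 -3.032
v -0.561 3.697 -3.27
v -0.37 3.52 -3.544
v -0.076 3.504 -3.781
v 0.243 3.654 -3.917
v 0.501 3.93 -3.916
v 0.63 4.257 -3.778
v -1.138 -1.48 2.264
v -1.658 0.017 3.516
v 0.11 -0.817 1.989
v -0.409 0.68 3.241
v -0.771 -1.9 2.919
v -1.29 -0.403 4.171
v 0.478 -1.237 2.644
v -0.042 0.26 3.896
f 1 12 6
f 1 6 2
f 1 2 8
f 1 8 11
f 1 11 12
f 2 6 10
f 6 12 5
f 12 11 3
f 11 8 7
f 8 2 9
f 4 10 5
f 4 5 3
f 4 3 7
f 4 7 9
f 4 9 10
f 5 10 6
f 3 5 12
f 7 3 11
f 9 7 8
f 10 9 2
f 14 13 16
f 14 16 15
f 16 13 17
f 16 17 15
f 17 13 18
f 17 18 15
f 18 13 19
f 18 19 15
f 19 13 20
f 19 20 15
f 20 13 21
f 20 21 15
f 21 13 22
f 21 22 15
f 22 13 23
f 22 23 15
f 23 13 24
f 23 24 15
f 24 13 25
f 24 25 15
f 25 13 26
f 25 26 15
f 26 13 14
f 26 14 15
f 28 30 27
f 31 28 27
f 27 30 29
f 29 31 27
f 28 34 30
f 32 28 31
f 32 34 28
f 30 34 29
f 33 31 29
f 29 34 33
f 33 32 31
f 34 32 33



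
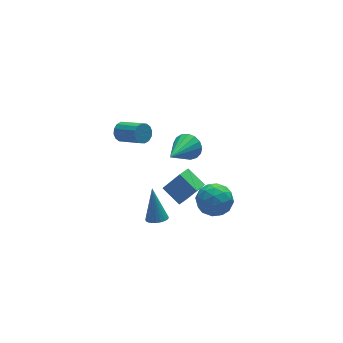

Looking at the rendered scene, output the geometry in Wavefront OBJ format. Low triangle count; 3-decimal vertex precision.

v 3.356 3.3 -3.345
v 3.872 3.089 -4.298
v 2.848 1.591 -3.242
v 3.364 1.38 -4.195
v 3.951 1.617 -3.29
v 4.264 2.673 -3.354
v 2.456 2.007 -4.186
v 2.769 3.063 -4.25
v 3.316 2.29 -4.818
v 4.24 2.049 -4.264
v 2.48 2.631 -3.276
v 3.404 2.39 -2.722
v 3.658 3.345 -3.831
v 3.062 1.335 -3.709
v 3.406 1.475 -3.177
v 3.71 1.351 -3.737
v 3.889 3.1 -3.276
v 4.193 2.976 -3.836
v 4.239 2.111 -3.243
v 2.527 1.704 -3.704
v 2.831 1.58 -4.264
v 3.01 3.329 -3.803
v 3.314 3.205 -4.363
v 2.481 2.569 -4.297
v 3.635 2.751 -4.696
v 3.337 1.746 -4.635
v 2.802 2.114 -4.631
v 2.987 2.735 -4.668
v 4.178 2.609 -4.371
v 3.88 1.604 -4.31
v 4.224 1.744 -3.778
v 4.409 2.365 -3.815
v 3.851 2.139 -4.676
v 2.84 3.076 -3.23
v 2.542 2.071 -3.169
v 2.311 2.315 -3.725
v 2.496 2.936 -3.762
v 3.383 2.934 -2.905
v 3.085 1.929 -2.844
v 3.733 1.945 -2.872
v 3.918 2.566 -2.909
v 2.869 2.541 -2.864
v -0.01 2.49 -3.997
v 0.618 2.446 -4.03
v 0.15 3.41 -2.183
v 0.58 2.664 -4.137
v 0.451 2.855 -4.223
v 0.253 2.991 -4.274
v 0.015 3.05 -4.283
v -0.227 3.024 -4.249
v -0.436 2.917 -4.176
v -0.58 2.745 -4.076
v -0.637 2.534 -3.964
v -0.599 2.316 -3.857
v -0.471 2.125 -3.771
v -0.272 1.989 -3.719
v -0.034 1.929 -3.71
v 0.208 1.955 -3.745
v 0.417 2.062 -3.817
v 0.561 2.235 -3.917
v 2.063 3.026 1.113
v 2.615 2.707 1.645
v 0.477 1.874 2.067
v 2.486 3.035 1.827
v 2.26 3.361 1.847
v 1.989 3.611 1.698
v 1.735 3.727 1.415
v 1.556 3.682 1.063
v 1.494 3.487 0.723
v 1.561 3.186 0.472
v 1.744 2.849 0.368
v 1.999 2.552 0.435
v 2.27 2.364 0.657
v 2.493 2.328 0.984
v 2.617 2.451 1.34
v 1.44 2.748 -3.654
v 2.333 2.487 -2.542
v 0.977 3.849 -3.023
v 1.87 3.587 -1.911
v 2.27 3.393 -4.169
v 3.163 3.131 -3.057
v 1.807 4.493 -3.538
v 2.7 4.232 -2.426
v -1.104 4.306 2.728
v -0.752 4.678 3.058
v -0.143 3.386 3.863
v -0.496 3.014 3.532
v -1.021 4.654 3.222
v -0.412 3.361 4.027
v -1.312 4.536 3.253
v -0.703 3.243 4.058
v -1.548 4.357 3.144
v -0.939 3.064 3.949
v -1.665 4.164 2.922
v -1.056 2.871 3.727
v -1.631 4.009 2.649
v -1.023 2.717 3.454
v -1.457 3.934 2.397
v -0.848 2.642 3.202
v -1.188 3.959 2.233
v -0.579 2.666 3.038
v -0.897 4.077 2.202
v -0.288 2.784 3.007
v -0.661 4.256 2.311
v -0.052 2.963 3.116
v -0.544 4.449 2.533
v 0.065 3.156 3.338
v -0.577 4.603 2.806
v 0.031 3.311 3.611
f 1 38 17
f 38 12 41
f 17 41 6
f 38 41 17
f 1 17 13
f 17 6 18
f 13 18 2
f 17 18 13
f 1 13 22
f 13 2 23
f 22 23 8
f 13 23 22
f 1 22 34
f 22 8 37
f 34 37 11
f 22 37 34
f 1 34 38
f 34 11 42
f 38 42 12
f 34 42 38
f 2 18 29
f 18 6 32
f 29 32 10
f 18 32 29
f 6 41 19
f 41 12 40
f 19 40 5
f 41 40 19
f 12 42 39
f 42 11 35
f 39 35 3
f 42 35 39
f 11 37 36
f 37 8 24
f 36 24 7
f 37 24 36
f 8 23 28
f 23 2 25
f 28 25 9
f 23 25 28
f 4 30 16
f 30 10 31
f 16 31 5
f 30 31 16
f 4 16 14
f 16 5 15
f 14 15 3
f 16 15 14
f 4 14 21
f 14 3 20
f 21 20 7
f 14 20 21
f 4 21 26
f 21 7 27
f 26 27 9
f 21 27 26
f 4 26 30
f 26 9 33
f 30 33 10
f 26 33 30
f 5 31 19
f 31 10 32
f 19 32 6
f 31 32 19
f 3 15 39
f 15 5 40
f 39 40 12
f 15 40 39
f 7 20 36
f 20 3 35
f 36 35 11
f 20 35 36
f 9 27 28
f 27 7 24
f 28 24 8
f 27 24 28
f 10 33 29
f 33 9 25
f 29 25 2
f 33 25 29
f 44 43 46
f 44 46 45
f 46 43 47
f 46 47 45
f 47 43 48
f 47 48 45
f 48 43 49
f 48 49 45
f 49 43 50
f 49 50 45
f 50 43 51
f 50 51 45
f 51 43 52
f 51 52 45
f 52 43 53
f 52 53 45
f 53 43 54
f 53 54 45
f 54 43 55
f 54 55 45
f 55 43 56
f 55 56 45
f 56 43 57
f 56 57 45
f 57 43 58
f 57 58 45
f 58 43 59
f 58 59 45
f 59 43 60
f 59 60 45
f 60 43 44
f 60 44 45
f 62 61 64
f 62 64 63
f 64 61 65
f 64 65 63
f 65 61 66
f 65 66 63
f 66 61 67
f 66 67 63
f 67 61 68
f 67 68 63
f 68 61 69
f 68 69 63
f 69 61 70
f 69 70 63
f 70 61 71
f 70 71 63
f 71 61 72
f 71 72 63
f 72 61 73
f 72 73 63
f 73 61 74
f 73 74 63
f 74 61 75
f 74 75 63
f 75 61 62
f 75 62 63
f 77 79 76
f 80 77 76
f 76 79 78
f 78 80 76
f 77 83 79
f 81 77 80
f 81 83 77
f 79 83 78
f 82 80 78
f 78 83 82
f 82 81 80
f 83 81 82
f 85 84 88
f 85 88 86
f 86 88 89
f 86 89 87
f 88 84 90
f 88 90 89
f 89 90 91
f 89 91 87
f 90 84 92
f 90 92 91
f 91 92 93
f 91 93 87
f 92 84 94
f 92 94 93
f 93 94 95
f 93 95 87
f 94 84 96
f 94 96 95
f 95 96 97
f 95 97 87
f 96 84 98
f 96 98 97
f 97 98 99
f 97 99 87
f 98 84 100
f 98 100 99
f 99 100 101
f 99 101 87
f 100 84 102
f 100 102 101
f 101 102 103
f 101 103 87
f 102 84 104
f 102 104 103
f 103 104 105
f 103 105 87
f 104 84 106
f 104 106 105
f 105 106 107
f 105 107 87
f 106 84 108
f 106 108 107
f 107 108 109
f 107 109 87
f 108 84 85
f 108 85 109
f 109 85 86
f 109 86 87



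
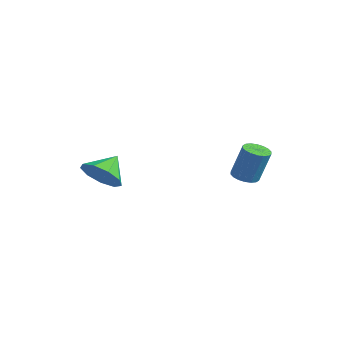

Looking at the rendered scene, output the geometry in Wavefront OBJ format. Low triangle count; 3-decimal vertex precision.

v -2.647 -3.697 1.738
v -1.785 -3.375 1.753
v -2.993 -2.803 2.462
v -2.104 -3.114 1.278
v -2.678 -3.125 1.018
v -3.236 -3.404 1.095
v -3.52 -3.82 1.474
v -3.395 -4.178 1.976
v -2.92 -4.311 2.367
v -2.318 -4.156 2.464
v -1.87 -3.787 2.222
v -0.204 1.113 1.587
v 0.177 1.499 1.412
v 0.544 1.794 2.857
v 0.164 1.407 3.033
v -0.035 1.636 1.438
v 0.332 1.931 2.883
v -0.28 1.67 1.493
v 0.087 1.964 2.938
v -0.51 1.593 1.567
v -0.143 1.887 3.013
v -0.68 1.421 1.645
v -0.312 1.716 3.091
v -0.755 1.188 1.712
v -0.388 1.483 3.157
v -0.721 0.94 1.754
v -0.353 1.235 3.199
v -0.584 0.726 1.763
v -0.217 1.021 3.208
v -0.372 0.589 1.737
v -0.005 0.884 3.182
v -0.127 0.556 1.682
v 0.24 0.85 3.127
v 0.103 0.633 1.607
v 0.47 0.927 3.053
v 0.272 0.804 1.529
v 0.64 1.099 2.975
v 0.348 1.037 1.463
v 0.715 1.332 2.908
v 0.313 1.285 1.421
v 0.681 1.58 2.866
f 2 1 4
f 2 4 3
f 4 1 5
f 4 5 3
f 5 1 6
f 5 6 3
f 6 1 7
f 6 7 3
f 7 1 8
f 7 8 3
f 8 1 9
f 8 9 3
f 9 1 10
f 9 10 3
f 10 1 11
f 10 11 3
f 11 1 2
f 11 2 3
f 13 12 16
f 13 16 14
f 14 16 17
f 14 17 15
f 16 12 18
f 16 18 17
f 17 18 19
f 17 19 15
f 18 12 20
f 18 20 19
f 19 20 21
f 19 21 15
f 20 12 22
f 20 22 21
f 21 22 23
f 21 23 15
f 22 12 24
f 22 24 23
f 23 24 25
f 23 25 15
f 24 12 26
f 24 26 25
f 25 26 27
f 25 27 15
f 26 12 28
f 26 28 27
f 27 28 29
f 27 29 15
f 28 12 30
f 28 30 29
f 29 30 31
f 29 31 15
f 30 12 32
f 30 32 31
f 31 32 33
f 31 33 15
f 32 12 34
f 32 34 33
f 33 34 35
f 33 35 15
f 34 12 36
f 34 36 35
f 35 36 37
f 35 37 15
f 36 12 38
f 36 38 37
f 37 38 39
f 37 39 15
f 38 12 40
f 38 40 39
f 39 40 41
f 39 41 15
f 40 12 13
f 40 13 41
f 41 13 14
f 41 14 15



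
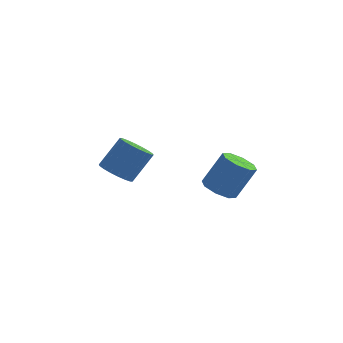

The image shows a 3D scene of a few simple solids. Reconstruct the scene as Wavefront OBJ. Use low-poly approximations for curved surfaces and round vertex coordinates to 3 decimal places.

v -4.266 -0.062 -1.983
v -3.524 0.158 -2.568
v -2.592 0.963 -1.082
v -3.334 0.742 -0.497
v -3.777 0.507 -2.598
v -2.845 1.311 -1.112
v -4.127 0.743 -2.506
v -3.195 1.547 -1.02
v -4.504 0.819 -2.311
v -3.572 1.624 -0.825
v -4.834 0.721 -2.051
v -3.902 1.525 -0.564
v -5.052 0.468 -1.777
v -4.12 1.272 -0.291
v -5.114 0.109 -1.544
v -4.182 0.914 -0.058
v -5.008 -0.283 -1.398
v -4.076 0.522 0.088
v -4.755 -0.631 -1.368
v -3.823 0.173 0.118
v -4.405 -0.867 -1.46
v -3.473 -0.063 0.026
v -4.028 -0.944 -1.655
v -3.096 -0.139 -0.169
v -3.698 -0.845 -1.916
v -2.766 -0.041 -0.429
v -3.48 -0.592 -2.189
v -2.548 0.212 -0.703
v -3.418 -0.234 -2.422
v -2.486 0.571 -0.936
v 1.137 -3.709 -0.415
v 1.761 -3.23 -0.891
v 2.668 -2.752 0.779
v 2.043 -3.231 1.255
v 1.208 -2.838 -0.703
v 2.114 -2.36 0.968
v 0.612 -2.956 -0.346
v 1.519 -2.478 1.324
v 0.324 -3.515 -0.03
v 1.231 -3.037 1.641
v 0.512 -4.188 0.061
v 1.419 -3.71 1.731
v 1.066 -4.58 -0.128
v 1.972 -4.102 1.543
v 1.661 -4.462 -0.484
v 2.568 -3.984 1.186
v 1.949 -3.903 -0.801
v 2.856 -3.425 0.87
f 2 1 5
f 2 5 3
f 3 5 6
f 3 6 4
f 5 1 7
f 5 7 6
f 6 7 8
f 6 8 4
f 7 1 9
f 7 9 8
f 8 9 10
f 8 10 4
f 9 1 11
f 9 11 10
f 10 11 12
f 10 12 4
f 11 1 13
f 11 13 12
f 12 13 14
f 12 14 4
f 13 1 15
f 13 15 14
f 14 15 16
f 14 16 4
f 15 1 17
f 15 17 16
f 16 17 18
f 16 18 4
f 17 1 19
f 17 19 18
f 18 19 20
f 18 20 4
f 19 1 21
f 19 21 20
f 20 21 22
f 20 22 4
f 21 1 23
f 21 23 22
f 22 23 24
f 22 24 4
f 23 1 25
f 23 25 24
f 24 25 26
f 24 26 4
f 25 1 27
f 25 27 26
f 26 27 28
f 26 28 4
f 27 1 29
f 27 29 28
f 28 29 30
f 28 30 4
f 29 1 2
f 29 2 30
f 30 2 3
f 30 3 4
f 32 31 35
f 32 35 33
f 33 35 36
f 33 36 34
f 35 31 37
f 35 37 36
f 36 37 38
f 36 38 34
f 37 31 39
f 37 39 38
f 38 39 40
f 38 40 34
f 39 31 41
f 39 41 40
f 40 41 42
f 40 42 34
f 41 31 43
f 41 43 42
f 42 43 44
f 42 44 34
f 43 31 45
f 43 45 44
f 44 45 46
f 44 46 34
f 45 31 47
f 45 47 46
f 46 47 48
f 46 48 34
f 47 31 32
f 47 32 48
f 48 32 33
f 48 33 34



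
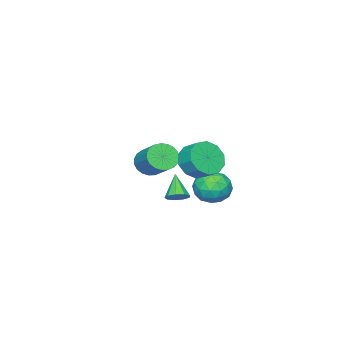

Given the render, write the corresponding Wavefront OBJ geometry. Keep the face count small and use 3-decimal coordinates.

v -3.339 2.13 -2.617
v -2.308 2.304 -2.937
v -3.292 0.516 -3.343
v -2.261 0.69 -3.663
v -2.492 0.576 -2.6
v -2.521 1.573 -2.152
v -3.079 1.247 -4.128
v -3.108 2.244 -3.68
v -2.147 1.758 -3.871
v -1.784 1.344 -2.927
v -3.816 1.476 -3.353
v -3.453 1.062 -2.409
v -2.828 2.358 -2.714
v -2.772 0.462 -3.566
v -2.908 0.395 -2.942
v -2.302 0.497 -3.13
v -2.953 1.929 -2.252
v -2.347 2.031 -2.44
v -2.455 1.016 -2.242
v -3.253 0.789 -3.84
v -2.647 0.891 -4.028
v -3.298 2.323 -3.15
v -2.692 2.425 -3.338
v -3.145 1.804 -4.038
v -2.127 2.14 -3.451
v -2.1 1.191 -3.877
v -2.58 1.518 -4.151
v -2.598 2.104 -3.887
v -1.914 1.896 -2.895
v -1.886 0.948 -3.322
v -2.022 0.881 -2.697
v -2.039 1.467 -2.434
v -1.819 1.575 -3.444
v -3.714 1.872 -2.958
v -3.686 0.924 -3.385
v -3.561 1.353 -3.846
v -3.578 1.939 -3.583
v -3.5 1.629 -2.403
v -3.473 0.68 -2.829
v -3.002 0.716 -2.393
v -3.02 1.302 -2.129
v -3.781 1.245 -2.836
v -3.656 -3.346 -2.988
v -2.847 -3.76 -2.958
v -2.154 -2.328 -1.901
v -2.964 -1.914 -1.932
v -2.814 -3.547 -3.268
v -2.121 -2.115 -2.211
v -2.927 -3.299 -3.531
v -2.234 -1.867 -2.474
v -3.166 -3.059 -3.699
v -2.473 -1.626 -2.642
v -3.49 -2.868 -3.745
v -2.797 -1.436 -2.688
v -3.842 -2.761 -3.66
v -3.15 -1.328 -2.603
v -4.163 -2.754 -3.459
v -3.47 -1.322 -2.402
v -4.396 -2.85 -3.176
v -3.703 -1.418 -2.119
v -4.501 -3.032 -2.861
v -3.808 -1.599 -1.804
v -4.46 -3.268 -2.568
v -3.767 -1.835 -1.511
v -4.28 -3.517 -2.348
v -3.587 -2.085 -1.291
v -3.992 -3.737 -2.239
v -3.299 -2.305 -1.182
v -3.646 -3.89 -2.259
v -2.954 -2.457 -1.202
v -3.302 -3.948 -2.405
v -2.61 -2.516 -1.348
v -3.019 -3.902 -2.652
v -2.327 -2.47 -1.595
v -2.478 -0.586 -4.325
v -2.019 -1.074 -4.337
v -3.242 -1.334 -3.135
v -1.889 -0.744 -4.046
v -2.035 -0.34 -3.886
v -2.388 -0.051 -3.931
v -2.783 -0.013 -4.161
v -3.035 -0.242 -4.467
v -3.027 -0.633 -4.707
v -2.761 -1.001 -4.768
v -2.363 -1.175 -4.622
v 0.82 3.057 0.451
v 1.773 3.201 0.011
v 1.894 4.047 0.55
v 0.94 3.903 0.989
v 1.329 3.504 -0.365
v 1.45 4.349 0.174
v 0.691 3.636 -0.428
v 0.812 4.481 0.111
v 0.101 3.547 -0.156
v 0.222 4.392 0.383
v -0.214 3.271 0.347
v -0.093 4.116 0.886
v -0.134 2.913 0.89
v -0.013 3.759 1.429
v 0.31 2.611 1.266
v 0.431 3.456 1.805
v 0.948 2.479 1.329
v 1.069 3.324 1.868
v 1.538 2.568 1.057
v 1.659 3.413 1.596
v 1.853 2.844 0.554
v 1.974 3.689 1.093
f 1 38 17
f 38 12 41
f 17 41 6
f 38 41 17
f 1 17 13
f 17 6 18
f 13 18 2
f 17 18 13
f 1 13 22
f 13 2 23
f 22 23 8
f 13 23 22
f 1 22 34
f 22 8 37
f 34 37 11
f 22 37 34
f 1 34 38
f 34 11 42
f 38 42 12
f 34 42 38
f 2 18 29
f 18 6 32
f 29 32 10
f 18 32 29
f 6 41 19
f 41 12 40
f 19 40 5
f 41 40 19
f 12 42 39
f 42 11 35
f 39 35 3
f 42 35 39
f 11 37 36
f 37 8 24
f 36 24 7
f 37 24 36
f 8 23 28
f 23 2 25
f 28 25 9
f 23 25 28
f 4 30 16
f 30 10 31
f 16 31 5
f 30 31 16
f 4 16 14
f 16 5 15
f 14 15 3
f 16 15 14
f 4 14 21
f 14 3 20
f 21 20 7
f 14 20 21
f 4 21 26
f 21 7 27
f 26 27 9
f 21 27 26
f 4 26 30
f 26 9 33
f 30 33 10
f 26 33 30
f 5 31 19
f 31 10 32
f 19 32 6
f 31 32 19
f 3 15 39
f 15 5 40
f 39 40 12
f 15 40 39
f 7 20 36
f 20 3 35
f 36 35 11
f 20 35 36
f 9 27 28
f 27 7 24
f 28 24 8
f 27 24 28
f 10 33 29
f 33 9 25
f 29 25 2
f 33 25 29
f 44 43 47
f 44 47 45
f 45 47 48
f 45 48 46
f 47 43 49
f 47 49 48
f 48 49 50
f 48 50 46
f 49 43 51
f 49 51 50
f 50 51 52
f 50 52 46
f 51 43 53
f 51 53 52
f 52 53 54
f 52 54 46
f 53 43 55
f 53 55 54
f 54 55 56
f 54 56 46
f 55 43 57
f 55 57 56
f 56 57 58
f 56 58 46
f 57 43 59
f 57 59 58
f 58 59 60
f 58 60 46
f 59 43 61
f 59 61 60
f 60 61 62
f 60 62 46
f 61 43 63
f 61 63 62
f 62 63 64
f 62 64 46
f 63 43 65
f 63 65 64
f 64 65 66
f 64 66 46
f 65 43 67
f 65 67 66
f 66 67 68
f 66 68 46
f 67 43 69
f 67 69 68
f 68 69 70
f 68 70 46
f 69 43 71
f 69 71 70
f 70 71 72
f 70 72 46
f 71 43 73
f 71 73 72
f 72 73 74
f 72 74 46
f 73 43 44
f 73 44 74
f 74 44 45
f 74 45 46
f 76 75 78
f 76 78 77
f 78 75 79
f 78 79 77
f 79 75 80
f 79 80 77
f 80 75 81
f 80 81 77
f 81 75 82
f 81 82 77
f 82 75 83
f 82 83 77
f 83 75 84
f 83 84 77
f 84 75 85
f 84 85 77
f 85 75 76
f 85 76 77
f 87 86 90
f 87 90 88
f 88 90 91
f 88 91 89
f 90 86 92
f 90 92 91
f 91 92 93
f 91 93 89
f 92 86 94
f 92 94 93
f 93 94 95
f 93 95 89
f 94 86 96
f 94 96 95
f 95 96 97
f 95 97 89
f 96 86 98
f 96 98 97
f 97 98 99
f 97 99 89
f 98 86 100
f 98 100 99
f 99 100 101
f 99 101 89
f 100 86 102
f 100 102 101
f 101 102 103
f 101 103 89
f 102 86 104
f 102 104 103
f 103 104 105
f 103 105 89
f 104 86 106
f 104 106 105
f 105 106 107
f 105 107 89
f 106 86 87
f 106 87 107
f 107 87 88
f 107 88 89



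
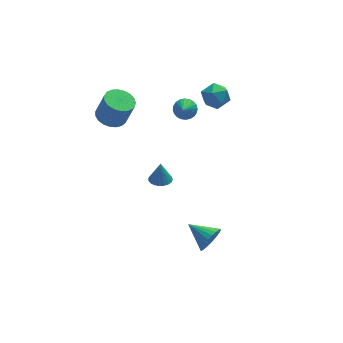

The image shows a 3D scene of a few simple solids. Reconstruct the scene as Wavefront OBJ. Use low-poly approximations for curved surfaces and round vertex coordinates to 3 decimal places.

v 1.738 2.274 3.76
v 2.561 2.429 4.223
v 2.499 1.471 2.677
v 3.322 1.626 3.14
v 2.659 1.052 3.522
v 2.189 1.548 4.192
v 2.871 2.352 2.708
v 2.401 2.848 3.378
v 3.262 2.477 3.573
v 3.13 1.674 4.076
v 1.93 2.226 2.824
v 1.798 1.423 3.327
v -1.655 -1.214 -0.197
v -1.268 -0.652 -0.3
v -1.585 -1.026 1.097
v -1.533 -0.543 -0.301
v -1.819 -0.55 -0.285
v -2.077 -0.672 -0.254
v -2.262 -0.887 -0.212
v -2.342 -1.159 -0.169
v -2.303 -1.441 -0.13
v -2.152 -1.683 -0.102
v -1.914 -1.845 -0.092
v -1.632 -1.897 -0.099
v -1.354 -1.831 -0.124
v -1.128 -1.658 -0.161
v -0.993 -1.409 -0.204
v -0.972 -1.126 -0.247
v -1.069 -0.858 -0.28
v -3.627 2.134 3.055
v -2.919 1.592 2.758
v -2.426 1.364 4.347
v -3.133 1.906 4.645
v -2.755 1.946 2.758
v -2.262 1.718 4.347
v -2.742 2.334 2.809
v -2.248 2.106 4.399
v -2.881 2.686 2.903
v -2.388 2.458 4.493
v -3.15 2.944 3.023
v -2.657 2.716 4.613
v -3.501 3.061 3.149
v -3.008 2.833 4.739
v -3.874 3.018 3.259
v -3.38 2.79 4.848
v -4.204 2.822 3.333
v -3.71 2.594 4.923
v -4.434 2.507 3.359
v -3.941 2.279 4.949
v -4.525 2.128 3.333
v -4.031 1.9 4.923
v -4.46 1.75 3.259
v -3.967 1.522 4.848
v -4.251 1.438 3.149
v -3.758 1.21 4.739
v -3.935 1.246 3.023
v -3.441 1.018 4.613
v -3.565 1.208 2.903
v -3.071 0.98 4.493
v -3.205 1.331 2.809
v -2.712 1.103 4.399
v 0.47 -4.106 -3.702
v 0.967 -4.017 -2.944
v -0.49 -2.854 -3.218
v 1.139 -3.799 -3.166
v 1.209 -3.628 -3.469
v 1.167 -3.53 -3.808
v 1.019 -3.519 -4.13
v 0.787 -3.598 -4.387
v 0.507 -3.754 -4.54
v 0.221 -3.963 -4.565
v -0.026 -4.194 -4.459
v -0.198 -4.412 -4.237
v -0.268 -4.583 -3.934
v -0.226 -4.682 -3.596
v -0.078 -4.692 -3.273
v 0.154 -4.613 -3.016
v 0.434 -4.458 -2.863
v 0.72 -4.248 -2.838
v 0.928 2.686 1.925
v 1.604 2.456 2.015
v 0.572 1.934 2.675
v 1.588 2.658 2.21
v 1.472 2.864 2.361
v 1.272 3.043 2.446
v 1.021 3.168 2.451
v 0.755 3.219 2.377
v 0.515 3.189 2.233
v 0.338 3.082 2.043
v 0.251 2.915 1.834
v 0.267 2.713 1.64
v 0.384 2.507 1.488
v 0.583 2.328 1.404
v 0.835 2.204 1.398
v 1.101 2.153 1.473
v 1.34 2.183 1.616
v 1.517 2.289 1.807
f 1 12 6
f 1 6 2
f 1 2 8
f 1 8 11
f 1 11 12
f 2 6 10
f 6 12 5
f 12 11 3
f 11 8 7
f 8 2 9
f 4 10 5
f 4 5 3
f 4 3 7
f 4 7 9
f 4 9 10
f 5 10 6
f 3 5 12
f 7 3 11
f 9 7 8
f 10 9 2
f 14 13 16
f 14 16 15
f 16 13 17
f 16 17 15
f 17 13 18
f 17 18 15
f 18 13 19
f 18 19 15
f 19 13 20
f 19 20 15
f 20 13 21
f 20 21 15
f 21 13 22
f 21 22 15
f 22 13 23
f 22 23 15
f 23 13 24
f 23 24 15
f 24 13 25
f 24 25 15
f 25 13 26
f 25 26 15
f 26 13 27
f 26 27 15
f 27 13 28
f 27 28 15
f 28 13 29
f 28 29 15
f 29 13 14
f 29 14 15
f 31 30 34
f 31 34 32
f 32 34 35
f 32 35 33
f 34 30 36
f 34 36 35
f 35 36 37
f 35 37 33
f 36 30 38
f 36 38 37
f 37 38 39
f 37 39 33
f 38 30 40
f 38 40 39
f 39 40 41
f 39 41 33
f 40 30 42
f 40 42 41
f 41 42 43
f 41 43 33
f 42 30 44
f 42 44 43
f 43 44 45
f 43 45 33
f 44 30 46
f 44 46 45
f 45 46 47
f 45 47 33
f 46 30 48
f 46 48 47
f 47 48 49
f 47 49 33
f 48 30 50
f 48 50 49
f 49 50 51
f 49 51 33
f 50 30 52
f 50 52 51
f 51 52 53
f 51 53 33
f 52 30 54
f 52 54 53
f 53 54 55
f 53 55 33
f 54 30 56
f 54 56 55
f 55 56 57
f 55 57 33
f 56 30 58
f 56 58 57
f 57 58 59
f 57 59 33
f 58 30 60
f 58 60 59
f 59 60 61
f 59 61 33
f 60 30 31
f 60 31 61
f 61 31 32
f 61 32 33
f 63 62 65
f 63 65 64
f 65 62 66
f 65 66 64
f 66 62 67
f 66 67 64
f 67 62 68
f 67 68 64
f 68 62 69
f 68 69 64
f 69 62 70
f 69 70 64
f 70 62 71
f 70 71 64
f 71 62 72
f 71 72 64
f 72 62 73
f 72 73 64
f 73 62 74
f 73 74 64
f 74 62 75
f 74 75 64
f 75 62 76
f 75 76 64
f 76 62 77
f 76 77 64
f 77 62 78
f 77 78 64
f 78 62 79
f 78 79 64
f 79 62 63
f 79 63 64
f 81 80 83
f 81 83 82
f 83 80 84
f 83 84 82
f 84 80 85
f 84 85 82
f 85 80 86
f 85 86 82
f 86 80 87
f 86 87 82
f 87 80 88
f 87 88 82
f 88 80 89
f 88 89 82
f 89 80 90
f 89 90 82
f 90 80 91
f 90 91 82
f 91 80 92
f 91 92 82
f 92 80 93
f 92 93 82
f 93 80 94
f 93 94 82
f 94 80 95
f 94 95 82
f 95 80 96
f 95 96 82
f 96 80 97
f 96 97 82
f 97 80 81
f 97 81 82



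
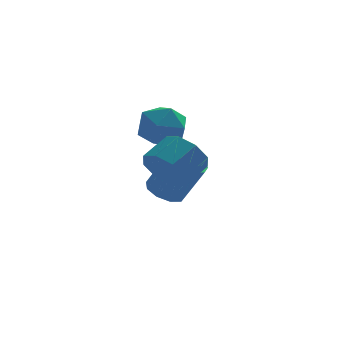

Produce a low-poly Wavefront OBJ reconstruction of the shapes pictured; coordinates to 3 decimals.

v -2.039 -3.106 0.443
v -1.367 -3.871 0.379
v -0.469 -3.139 1.053
v -1.141 -2.374 1.117
v -1.317 -3.378 -0.224
v -0.419 -2.646 0.449
v -1.69 -2.725 -0.436
v -0.792 -1.993 0.237
v -2.267 -2.296 -0.133
v -1.369 -1.564 0.54
v -2.711 -2.341 0.507
v -1.813 -1.609 1.181
v -2.761 -2.834 1.111
v -1.863 -2.102 1.784
v -2.388 -3.487 1.323
v -1.49 -2.755 1.996
v -1.811 -3.916 1.02
v -0.913 -3.184 1.693
v -2.464 2.055 1.125
v -1.401 2.302 0.851
v -1.959 0.358 1.549
v -0.896 0.605 1.275
v -1.364 1.067 2.188
v -1.676 2.116 1.926
v -1.684 0.544 0.474
v -1.996 1.593 0.212
v -0.919 1.369 0.449
v -0.721 1.692 1.508
v -2.639 0.968 0.892
v -2.441 1.291 1.951
v -1.578 1.212 -2.178
v -0.812 1.286 -2.54
v 0.024 0.821 -0.863
v -0.742 0.748 -0.502
v -0.976 1.797 -2.316
v -0.141 1.332 -0.639
v -1.422 2.034 -2.028
v -0.587 1.57 -0.351
v -1.941 1.887 -1.81
v -1.105 1.422 -0.134
v -2.29 1.424 -1.765
v -1.454 0.959 -0.088
v -2.305 0.862 -1.913
v -1.47 0.397 -0.236
v -1.981 0.464 -2.185
v -1.145 -0.001 -0.508
v -1.467 0.416 -2.454
v -0.632 -0.049 -0.778
v -1.006 0.741 -2.594
v -0.17 0.276 -0.918
f 2 1 5
f 2 5 3
f 3 5 6
f 3 6 4
f 5 1 7
f 5 7 6
f 6 7 8
f 6 8 4
f 7 1 9
f 7 9 8
f 8 9 10
f 8 10 4
f 9 1 11
f 9 11 10
f 10 11 12
f 10 12 4
f 11 1 13
f 11 13 12
f 12 13 14
f 12 14 4
f 13 1 15
f 13 15 14
f 14 15 16
f 14 16 4
f 15 1 17
f 15 17 16
f 16 17 18
f 16 18 4
f 17 1 2
f 17 2 18
f 18 2 3
f 18 3 4
f 19 30 24
f 19 24 20
f 19 20 26
f 19 26 29
f 19 29 30
f 20 24 28
f 24 30 23
f 30 29 21
f 29 26 25
f 26 20 27
f 22 28 23
f 22 23 21
f 22 21 25
f 22 25 27
f 22 27 28
f 23 28 24
f 21 23 30
f 25 21 29
f 27 25 26
f 28 27 20
f 32 31 35
f 32 35 33
f 33 35 36
f 33 36 34
f 35 31 37
f 35 37 36
f 36 37 38
f 36 38 34
f 37 31 39
f 37 39 38
f 38 39 40
f 38 40 34
f 39 31 41
f 39 41 40
f 40 41 42
f 40 42 34
f 41 31 43
f 41 43 42
f 42 43 44
f 42 44 34
f 43 31 45
f 43 45 44
f 44 45 46
f 44 46 34
f 45 31 47
f 45 47 46
f 46 47 48
f 46 48 34
f 47 31 49
f 47 49 48
f 48 49 50
f 48 50 34
f 49 31 32
f 49 32 50
f 50 32 33
f 50 33 34

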